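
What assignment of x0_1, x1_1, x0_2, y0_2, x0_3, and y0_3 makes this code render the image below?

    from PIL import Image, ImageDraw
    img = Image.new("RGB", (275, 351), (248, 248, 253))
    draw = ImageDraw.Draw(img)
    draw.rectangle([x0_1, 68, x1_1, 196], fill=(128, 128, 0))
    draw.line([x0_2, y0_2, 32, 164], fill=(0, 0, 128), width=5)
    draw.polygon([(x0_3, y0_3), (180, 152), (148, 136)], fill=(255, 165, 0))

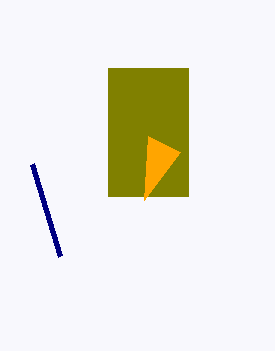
x0_1 = 108; x1_1 = 188; x0_2 = 60; y0_2 = 256; x0_3 = 144; y0_3 = 200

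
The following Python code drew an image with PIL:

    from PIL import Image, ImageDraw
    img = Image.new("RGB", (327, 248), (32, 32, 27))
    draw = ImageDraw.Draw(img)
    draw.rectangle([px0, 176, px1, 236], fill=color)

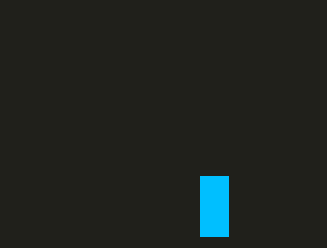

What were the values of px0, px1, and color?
px0 = 200
px1 = 228
color = 'deepskyblue'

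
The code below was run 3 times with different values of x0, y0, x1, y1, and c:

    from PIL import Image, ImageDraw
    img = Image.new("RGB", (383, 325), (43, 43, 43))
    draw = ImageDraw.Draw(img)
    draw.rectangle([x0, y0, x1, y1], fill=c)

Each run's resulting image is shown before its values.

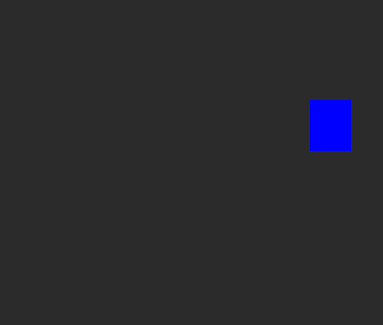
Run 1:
x0 = 310; y0 = 100; x1 = 350; y1 = 150; c = 'blue'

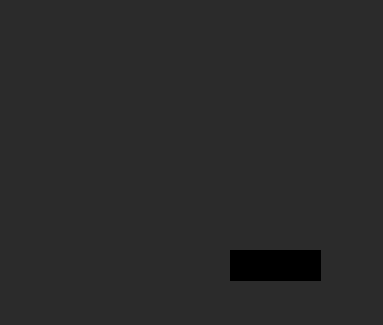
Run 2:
x0 = 230
y0 = 250
x1 = 320
y1 = 280
c = 'black'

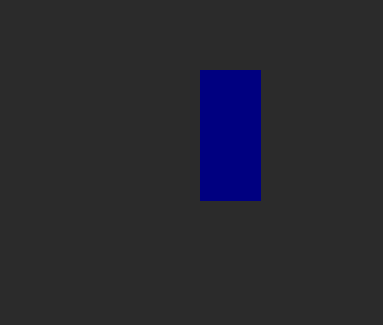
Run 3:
x0 = 200
y0 = 70
x1 = 260
y1 = 200
c = 'navy'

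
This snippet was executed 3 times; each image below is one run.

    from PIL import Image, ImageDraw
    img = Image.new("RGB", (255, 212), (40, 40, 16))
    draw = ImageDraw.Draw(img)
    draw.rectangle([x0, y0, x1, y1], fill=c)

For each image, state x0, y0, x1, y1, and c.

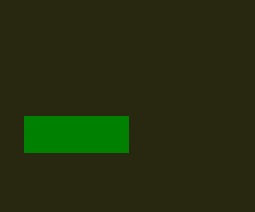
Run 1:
x0 = 24
y0 = 116
x1 = 128
y1 = 152
c = 'green'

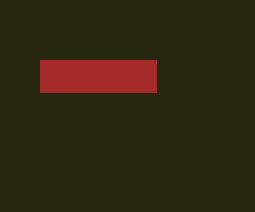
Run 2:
x0 = 40, y0 = 60, x1 = 156, y1 = 92, c = 'brown'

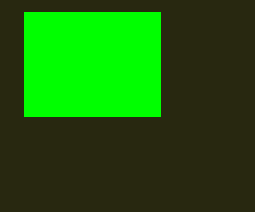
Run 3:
x0 = 24; y0 = 12; x1 = 160; y1 = 116; c = 'lime'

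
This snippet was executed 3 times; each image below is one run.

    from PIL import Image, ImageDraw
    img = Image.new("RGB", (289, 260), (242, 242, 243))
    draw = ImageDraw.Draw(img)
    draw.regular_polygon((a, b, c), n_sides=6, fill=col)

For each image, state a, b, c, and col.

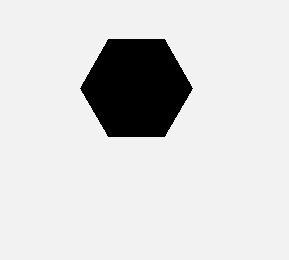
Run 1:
a = 136
b = 88
c = 56
col = 'black'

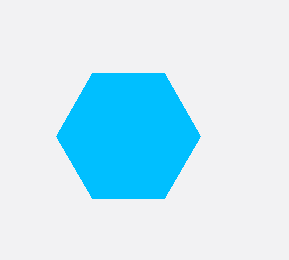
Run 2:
a = 128
b = 136
c = 72
col = 'deepskyblue'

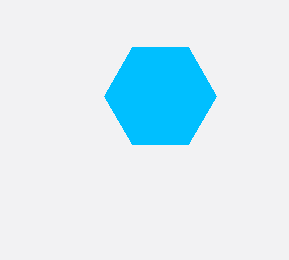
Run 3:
a = 160; b = 96; c = 56; col = 'deepskyblue'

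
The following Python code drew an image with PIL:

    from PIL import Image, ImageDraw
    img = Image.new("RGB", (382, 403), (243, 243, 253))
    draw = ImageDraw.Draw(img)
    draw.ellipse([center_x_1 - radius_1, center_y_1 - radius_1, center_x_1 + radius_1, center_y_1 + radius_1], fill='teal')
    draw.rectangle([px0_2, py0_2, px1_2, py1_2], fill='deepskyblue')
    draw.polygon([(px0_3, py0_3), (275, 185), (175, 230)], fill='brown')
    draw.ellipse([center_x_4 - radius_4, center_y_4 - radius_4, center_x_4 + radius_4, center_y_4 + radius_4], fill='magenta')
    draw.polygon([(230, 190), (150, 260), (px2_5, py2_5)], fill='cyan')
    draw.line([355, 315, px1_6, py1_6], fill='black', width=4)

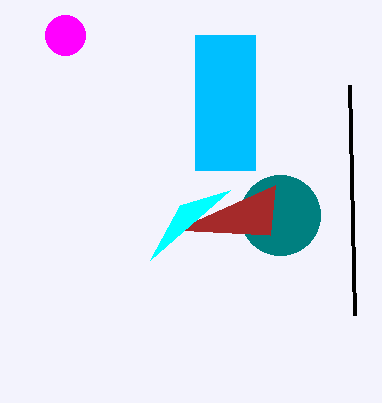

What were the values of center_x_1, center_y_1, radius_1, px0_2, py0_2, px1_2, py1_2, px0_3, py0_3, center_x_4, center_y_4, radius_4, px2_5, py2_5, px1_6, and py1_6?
center_x_1 = 280, center_y_1 = 215, radius_1 = 40, px0_2 = 195, py0_2 = 35, px1_2 = 255, py1_2 = 170, px0_3 = 270, py0_3 = 235, center_x_4 = 65, center_y_4 = 35, radius_4 = 20, px2_5 = 180, py2_5 = 205, px1_6 = 350, py1_6 = 85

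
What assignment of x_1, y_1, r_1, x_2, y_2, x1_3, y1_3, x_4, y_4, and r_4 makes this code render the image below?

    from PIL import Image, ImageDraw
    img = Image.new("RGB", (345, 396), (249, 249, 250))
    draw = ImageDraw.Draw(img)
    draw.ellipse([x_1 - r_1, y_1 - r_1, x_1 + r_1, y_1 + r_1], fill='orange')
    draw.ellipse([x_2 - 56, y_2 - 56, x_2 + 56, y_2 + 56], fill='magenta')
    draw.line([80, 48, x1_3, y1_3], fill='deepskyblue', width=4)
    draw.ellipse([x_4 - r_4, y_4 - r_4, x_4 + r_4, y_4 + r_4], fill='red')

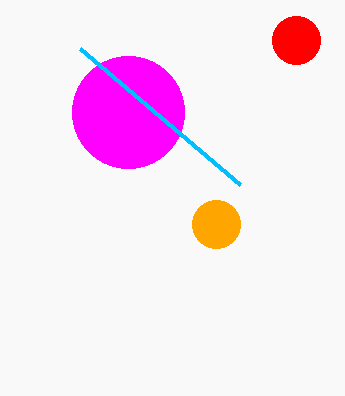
x_1 = 216
y_1 = 224
r_1 = 24
x_2 = 128
y_2 = 112
x1_3 = 240
y1_3 = 184
x_4 = 296
y_4 = 40
r_4 = 24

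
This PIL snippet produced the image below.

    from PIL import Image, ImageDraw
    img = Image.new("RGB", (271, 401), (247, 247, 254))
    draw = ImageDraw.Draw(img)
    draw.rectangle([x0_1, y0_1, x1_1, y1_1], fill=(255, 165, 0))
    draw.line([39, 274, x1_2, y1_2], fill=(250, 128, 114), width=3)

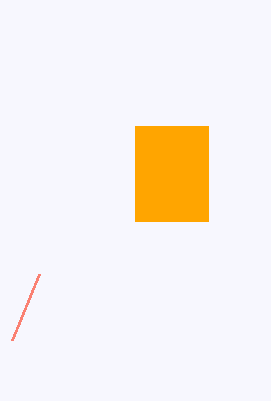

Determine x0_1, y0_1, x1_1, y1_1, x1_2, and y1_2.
x0_1 = 135, y0_1 = 126, x1_1 = 208, y1_1 = 221, x1_2 = 12, y1_2 = 340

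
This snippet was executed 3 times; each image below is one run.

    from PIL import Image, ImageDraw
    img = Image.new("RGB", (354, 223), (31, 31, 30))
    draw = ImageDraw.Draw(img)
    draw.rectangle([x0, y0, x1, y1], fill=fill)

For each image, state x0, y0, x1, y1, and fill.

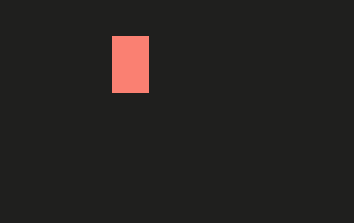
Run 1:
x0 = 112
y0 = 36
x1 = 148
y1 = 92
fill = 'salmon'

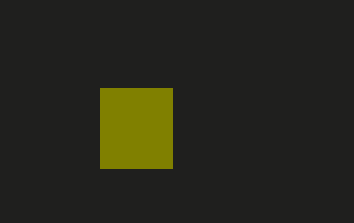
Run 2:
x0 = 100
y0 = 88
x1 = 172
y1 = 168
fill = 'olive'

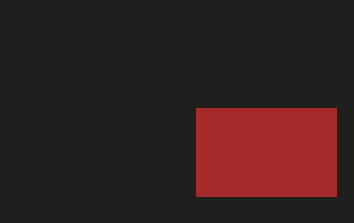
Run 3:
x0 = 196; y0 = 108; x1 = 336; y1 = 196; fill = 'brown'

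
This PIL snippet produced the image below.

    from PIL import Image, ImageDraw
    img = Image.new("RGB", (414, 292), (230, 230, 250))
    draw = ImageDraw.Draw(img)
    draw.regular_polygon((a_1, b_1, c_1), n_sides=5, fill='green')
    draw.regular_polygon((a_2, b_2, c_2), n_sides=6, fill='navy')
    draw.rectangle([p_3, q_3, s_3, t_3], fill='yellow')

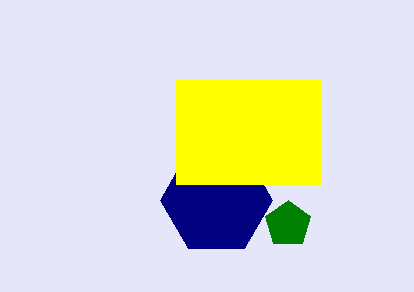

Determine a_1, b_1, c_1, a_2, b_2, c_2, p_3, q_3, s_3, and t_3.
a_1 = 288, b_1 = 224, c_1 = 24, a_2 = 216, b_2 = 200, c_2 = 56, p_3 = 176, q_3 = 80, s_3 = 320, t_3 = 184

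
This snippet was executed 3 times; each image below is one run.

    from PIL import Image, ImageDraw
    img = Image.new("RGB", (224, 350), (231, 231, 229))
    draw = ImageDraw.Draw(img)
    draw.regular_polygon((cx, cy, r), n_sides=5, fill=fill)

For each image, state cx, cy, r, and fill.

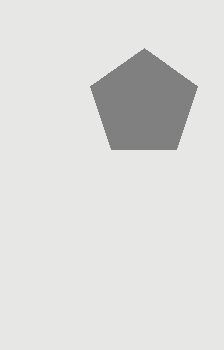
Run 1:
cx = 144, cy = 104, r = 56, fill = 'gray'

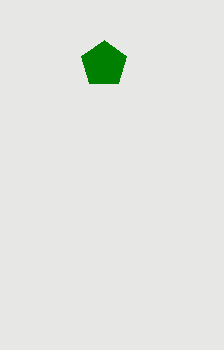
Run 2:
cx = 104; cy = 64; r = 24; fill = 'green'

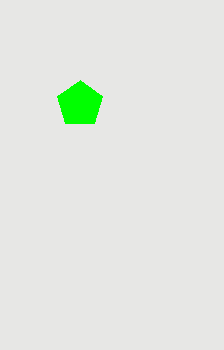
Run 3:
cx = 80, cy = 104, r = 24, fill = 'lime'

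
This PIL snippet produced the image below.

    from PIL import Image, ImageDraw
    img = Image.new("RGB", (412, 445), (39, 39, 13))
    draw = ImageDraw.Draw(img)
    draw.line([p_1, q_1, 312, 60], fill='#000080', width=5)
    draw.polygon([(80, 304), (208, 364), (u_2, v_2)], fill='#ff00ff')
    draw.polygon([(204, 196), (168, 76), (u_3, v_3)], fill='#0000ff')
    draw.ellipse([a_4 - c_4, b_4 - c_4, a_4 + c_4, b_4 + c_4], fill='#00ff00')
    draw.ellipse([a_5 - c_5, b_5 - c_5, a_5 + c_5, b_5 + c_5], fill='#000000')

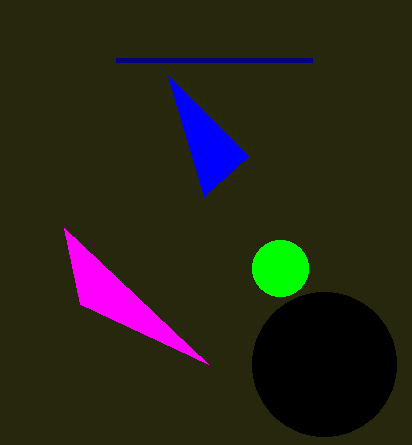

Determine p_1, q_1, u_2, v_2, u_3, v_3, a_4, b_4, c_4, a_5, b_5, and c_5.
p_1 = 116
q_1 = 60
u_2 = 64
v_2 = 228
u_3 = 248
v_3 = 156
a_4 = 280
b_4 = 268
c_4 = 28
a_5 = 324
b_5 = 364
c_5 = 72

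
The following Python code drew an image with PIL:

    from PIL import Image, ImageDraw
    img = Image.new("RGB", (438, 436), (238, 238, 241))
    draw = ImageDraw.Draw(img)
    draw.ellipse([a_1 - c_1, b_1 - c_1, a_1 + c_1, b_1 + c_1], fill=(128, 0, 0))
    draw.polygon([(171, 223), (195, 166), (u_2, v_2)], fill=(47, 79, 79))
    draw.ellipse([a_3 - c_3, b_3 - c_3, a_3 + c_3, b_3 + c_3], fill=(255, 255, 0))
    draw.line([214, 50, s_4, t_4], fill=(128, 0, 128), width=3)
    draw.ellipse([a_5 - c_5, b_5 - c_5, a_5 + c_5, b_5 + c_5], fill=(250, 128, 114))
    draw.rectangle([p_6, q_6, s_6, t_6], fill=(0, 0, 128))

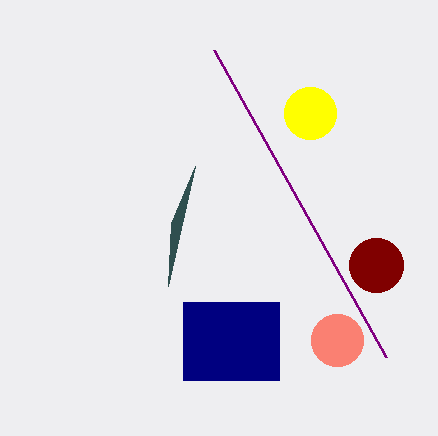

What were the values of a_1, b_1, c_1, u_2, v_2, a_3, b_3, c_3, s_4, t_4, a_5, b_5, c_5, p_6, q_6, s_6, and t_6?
a_1 = 376, b_1 = 265, c_1 = 27, u_2 = 168, v_2 = 286, a_3 = 310, b_3 = 113, c_3 = 26, s_4 = 386, t_4 = 357, a_5 = 337, b_5 = 340, c_5 = 26, p_6 = 183, q_6 = 302, s_6 = 279, t_6 = 380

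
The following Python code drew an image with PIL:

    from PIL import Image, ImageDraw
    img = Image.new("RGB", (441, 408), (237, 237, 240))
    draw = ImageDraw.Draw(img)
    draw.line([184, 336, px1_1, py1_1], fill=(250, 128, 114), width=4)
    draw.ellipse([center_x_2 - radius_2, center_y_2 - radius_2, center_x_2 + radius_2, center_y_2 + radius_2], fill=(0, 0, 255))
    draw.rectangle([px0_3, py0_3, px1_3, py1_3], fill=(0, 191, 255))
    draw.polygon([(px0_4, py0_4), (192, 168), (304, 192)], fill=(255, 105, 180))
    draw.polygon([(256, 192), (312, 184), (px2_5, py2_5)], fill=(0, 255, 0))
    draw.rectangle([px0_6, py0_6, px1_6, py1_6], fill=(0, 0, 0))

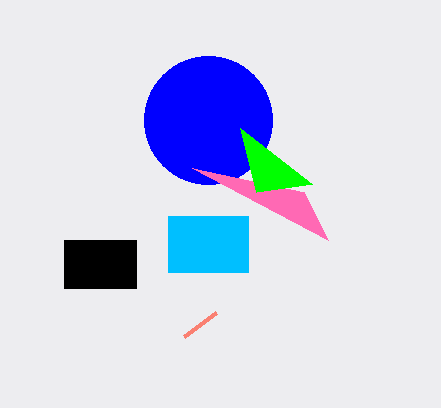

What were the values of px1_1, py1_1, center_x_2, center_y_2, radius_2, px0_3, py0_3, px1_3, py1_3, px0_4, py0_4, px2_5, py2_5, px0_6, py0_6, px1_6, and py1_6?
px1_1 = 216; py1_1 = 312; center_x_2 = 208; center_y_2 = 120; radius_2 = 64; px0_3 = 168; py0_3 = 216; px1_3 = 248; py1_3 = 272; px0_4 = 328; py0_4 = 240; px2_5 = 240; py2_5 = 128; px0_6 = 64; py0_6 = 240; px1_6 = 136; py1_6 = 288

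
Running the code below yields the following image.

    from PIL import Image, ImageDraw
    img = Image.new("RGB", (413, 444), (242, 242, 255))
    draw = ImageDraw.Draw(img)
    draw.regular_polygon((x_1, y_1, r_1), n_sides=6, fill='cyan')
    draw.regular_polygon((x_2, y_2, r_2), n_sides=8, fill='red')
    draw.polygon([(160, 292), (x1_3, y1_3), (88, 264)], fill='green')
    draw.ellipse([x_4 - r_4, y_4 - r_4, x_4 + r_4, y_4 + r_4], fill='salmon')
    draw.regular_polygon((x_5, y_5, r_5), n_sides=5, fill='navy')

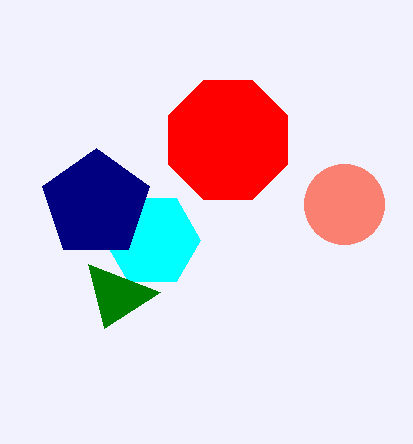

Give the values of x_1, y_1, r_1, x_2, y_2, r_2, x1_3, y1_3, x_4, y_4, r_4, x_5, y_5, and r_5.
x_1 = 152
y_1 = 240
r_1 = 48
x_2 = 228
y_2 = 140
r_2 = 64
x1_3 = 104
y1_3 = 328
x_4 = 344
y_4 = 204
r_4 = 40
x_5 = 96
y_5 = 204
r_5 = 56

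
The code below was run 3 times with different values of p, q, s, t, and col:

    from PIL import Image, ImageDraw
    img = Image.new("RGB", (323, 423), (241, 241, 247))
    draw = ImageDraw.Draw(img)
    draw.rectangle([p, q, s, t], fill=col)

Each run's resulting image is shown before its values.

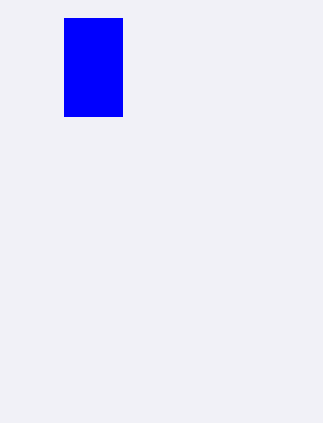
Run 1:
p = 64, q = 18, s = 122, t = 116, col = 'blue'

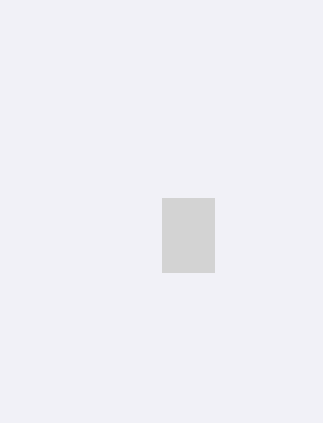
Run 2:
p = 162, q = 198, s = 214, t = 272, col = 'lightgray'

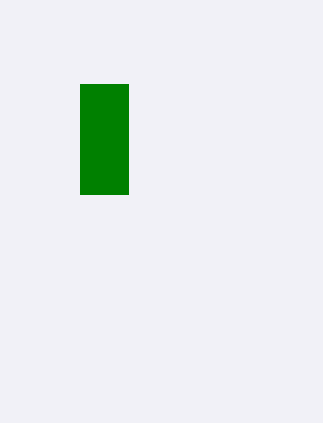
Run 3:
p = 80, q = 84, s = 128, t = 194, col = 'green'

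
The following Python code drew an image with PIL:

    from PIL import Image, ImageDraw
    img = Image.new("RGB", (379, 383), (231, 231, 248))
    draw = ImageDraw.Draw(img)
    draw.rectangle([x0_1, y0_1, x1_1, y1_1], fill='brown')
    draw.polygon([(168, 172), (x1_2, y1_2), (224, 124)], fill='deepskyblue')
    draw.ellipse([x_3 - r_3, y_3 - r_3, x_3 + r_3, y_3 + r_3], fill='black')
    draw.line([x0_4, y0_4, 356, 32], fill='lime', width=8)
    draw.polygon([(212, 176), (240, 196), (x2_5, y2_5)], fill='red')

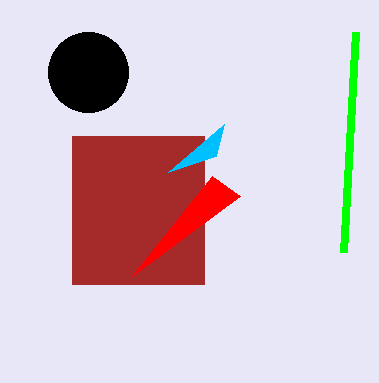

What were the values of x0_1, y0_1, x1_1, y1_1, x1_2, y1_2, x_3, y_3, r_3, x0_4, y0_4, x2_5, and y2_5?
x0_1 = 72; y0_1 = 136; x1_1 = 204; y1_1 = 284; x1_2 = 216; y1_2 = 156; x_3 = 88; y_3 = 72; r_3 = 40; x0_4 = 344; y0_4 = 252; x2_5 = 132; y2_5 = 276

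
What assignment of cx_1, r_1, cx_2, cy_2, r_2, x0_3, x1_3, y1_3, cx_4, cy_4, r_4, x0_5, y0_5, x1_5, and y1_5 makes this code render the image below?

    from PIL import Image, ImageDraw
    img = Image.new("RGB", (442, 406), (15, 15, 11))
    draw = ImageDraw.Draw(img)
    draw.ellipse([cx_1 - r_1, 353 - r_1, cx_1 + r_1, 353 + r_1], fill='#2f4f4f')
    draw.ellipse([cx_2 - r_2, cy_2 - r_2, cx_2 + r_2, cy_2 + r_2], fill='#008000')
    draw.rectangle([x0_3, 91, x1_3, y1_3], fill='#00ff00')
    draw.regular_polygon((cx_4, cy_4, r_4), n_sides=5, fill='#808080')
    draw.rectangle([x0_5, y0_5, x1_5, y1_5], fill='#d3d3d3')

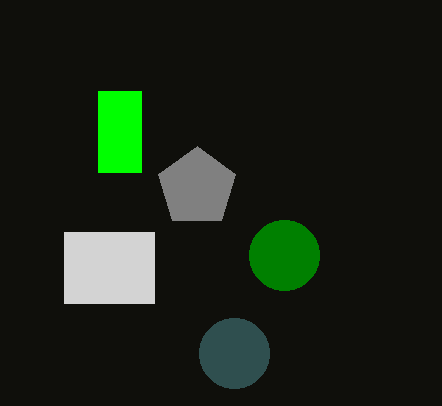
cx_1 = 234, r_1 = 35, cx_2 = 284, cy_2 = 255, r_2 = 35, x0_3 = 98, x1_3 = 141, y1_3 = 172, cx_4 = 197, cy_4 = 187, r_4 = 41, x0_5 = 64, y0_5 = 232, x1_5 = 154, y1_5 = 303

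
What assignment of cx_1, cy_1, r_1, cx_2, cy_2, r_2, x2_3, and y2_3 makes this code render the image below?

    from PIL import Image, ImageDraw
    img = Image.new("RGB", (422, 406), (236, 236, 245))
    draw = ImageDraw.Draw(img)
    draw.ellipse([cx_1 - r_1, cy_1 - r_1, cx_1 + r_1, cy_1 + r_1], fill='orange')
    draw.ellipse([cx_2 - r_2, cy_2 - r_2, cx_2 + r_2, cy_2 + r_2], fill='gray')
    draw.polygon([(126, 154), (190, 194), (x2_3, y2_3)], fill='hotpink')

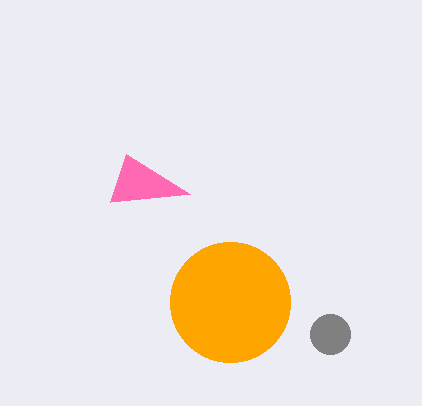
cx_1 = 230; cy_1 = 302; r_1 = 60; cx_2 = 330; cy_2 = 334; r_2 = 20; x2_3 = 110; y2_3 = 202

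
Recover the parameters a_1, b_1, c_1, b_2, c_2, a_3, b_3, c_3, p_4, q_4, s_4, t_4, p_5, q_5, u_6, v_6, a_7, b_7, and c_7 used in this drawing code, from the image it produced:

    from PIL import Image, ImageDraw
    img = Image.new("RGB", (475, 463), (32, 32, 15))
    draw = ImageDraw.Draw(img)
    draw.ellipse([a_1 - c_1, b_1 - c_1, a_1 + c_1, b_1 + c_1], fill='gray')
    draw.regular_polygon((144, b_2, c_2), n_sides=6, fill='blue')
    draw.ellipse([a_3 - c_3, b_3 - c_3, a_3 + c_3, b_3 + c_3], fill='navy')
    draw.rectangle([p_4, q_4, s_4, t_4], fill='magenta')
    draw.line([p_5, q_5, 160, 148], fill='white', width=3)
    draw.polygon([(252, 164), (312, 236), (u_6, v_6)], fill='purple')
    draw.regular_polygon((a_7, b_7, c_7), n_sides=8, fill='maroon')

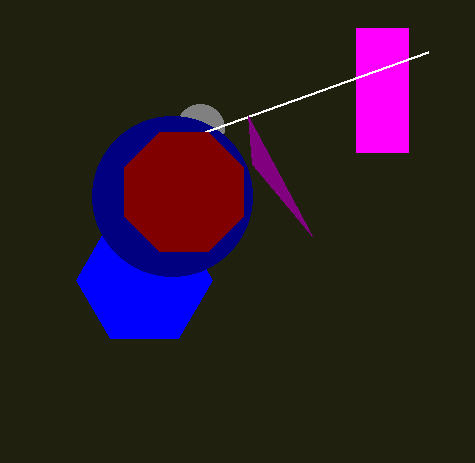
a_1 = 200
b_1 = 128
c_1 = 24
b_2 = 280
c_2 = 68
a_3 = 172
b_3 = 196
c_3 = 80
p_4 = 356
q_4 = 28
s_4 = 408
t_4 = 152
p_5 = 428
q_5 = 52
u_6 = 248
v_6 = 116
a_7 = 184
b_7 = 192
c_7 = 64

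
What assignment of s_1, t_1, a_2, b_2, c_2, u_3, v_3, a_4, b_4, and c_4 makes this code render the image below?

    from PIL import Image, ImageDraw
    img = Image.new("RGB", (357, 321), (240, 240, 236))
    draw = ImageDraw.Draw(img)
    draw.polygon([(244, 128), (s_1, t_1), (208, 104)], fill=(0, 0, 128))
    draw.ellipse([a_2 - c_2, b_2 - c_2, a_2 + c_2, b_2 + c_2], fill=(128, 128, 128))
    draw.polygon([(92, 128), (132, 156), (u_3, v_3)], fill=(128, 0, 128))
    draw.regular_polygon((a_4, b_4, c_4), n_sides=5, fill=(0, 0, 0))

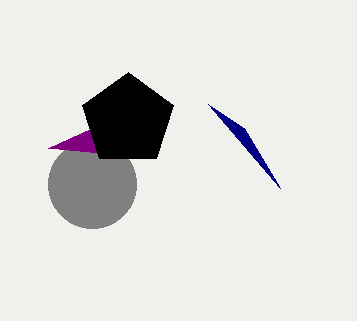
s_1 = 280, t_1 = 188, a_2 = 92, b_2 = 184, c_2 = 44, u_3 = 48, v_3 = 148, a_4 = 128, b_4 = 120, c_4 = 48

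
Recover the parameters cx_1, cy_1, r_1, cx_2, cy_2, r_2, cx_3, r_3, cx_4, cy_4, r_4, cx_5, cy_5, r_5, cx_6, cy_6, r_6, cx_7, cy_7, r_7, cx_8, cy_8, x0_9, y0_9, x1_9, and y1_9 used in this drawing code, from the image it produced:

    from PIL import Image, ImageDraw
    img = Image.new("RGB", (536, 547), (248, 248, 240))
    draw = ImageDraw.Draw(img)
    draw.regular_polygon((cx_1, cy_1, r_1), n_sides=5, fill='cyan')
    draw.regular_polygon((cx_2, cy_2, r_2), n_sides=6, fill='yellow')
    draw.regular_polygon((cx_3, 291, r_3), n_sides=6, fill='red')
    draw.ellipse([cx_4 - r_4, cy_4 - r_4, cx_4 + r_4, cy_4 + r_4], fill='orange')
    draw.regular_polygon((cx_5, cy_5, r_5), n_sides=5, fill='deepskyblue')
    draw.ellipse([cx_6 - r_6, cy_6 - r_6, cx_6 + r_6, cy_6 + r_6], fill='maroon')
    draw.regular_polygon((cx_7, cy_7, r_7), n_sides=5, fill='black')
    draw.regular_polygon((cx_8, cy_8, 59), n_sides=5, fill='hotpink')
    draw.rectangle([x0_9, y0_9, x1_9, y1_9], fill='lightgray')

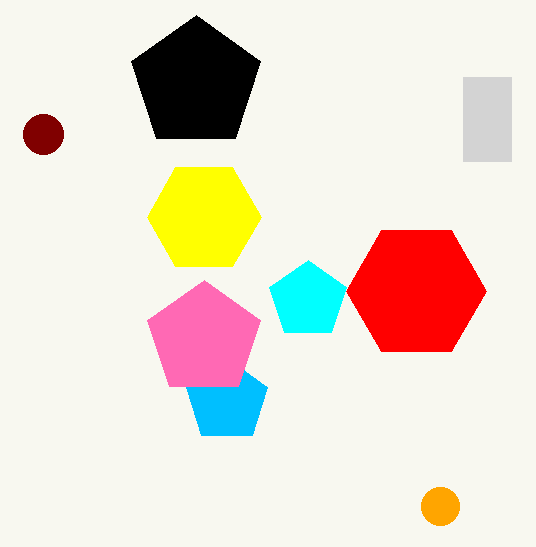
cx_1 = 308; cy_1 = 300; r_1 = 40; cx_2 = 204; cy_2 = 217; r_2 = 57; cx_3 = 416; r_3 = 70; cx_4 = 440; cy_4 = 506; r_4 = 19; cx_5 = 227; cy_5 = 401; r_5 = 43; cx_6 = 43; cy_6 = 134; r_6 = 20; cx_7 = 196; cy_7 = 83; r_7 = 68; cx_8 = 204; cy_8 = 339; x0_9 = 463; y0_9 = 77; x1_9 = 511; y1_9 = 161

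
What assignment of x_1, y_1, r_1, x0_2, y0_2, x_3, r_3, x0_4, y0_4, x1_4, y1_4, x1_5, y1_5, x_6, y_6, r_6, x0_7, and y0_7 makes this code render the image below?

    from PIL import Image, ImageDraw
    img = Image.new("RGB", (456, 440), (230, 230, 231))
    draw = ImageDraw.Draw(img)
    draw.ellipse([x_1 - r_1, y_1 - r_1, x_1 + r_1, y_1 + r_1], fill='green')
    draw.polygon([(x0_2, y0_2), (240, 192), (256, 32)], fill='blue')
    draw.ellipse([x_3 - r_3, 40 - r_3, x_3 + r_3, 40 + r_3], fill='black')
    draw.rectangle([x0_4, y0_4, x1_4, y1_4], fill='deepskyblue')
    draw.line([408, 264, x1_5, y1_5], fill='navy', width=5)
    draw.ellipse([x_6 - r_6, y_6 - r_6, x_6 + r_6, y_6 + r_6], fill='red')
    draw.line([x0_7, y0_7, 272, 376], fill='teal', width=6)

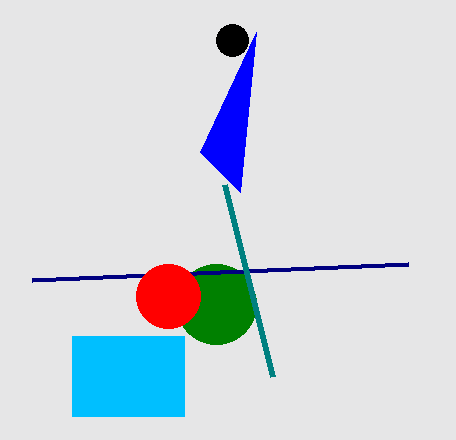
x_1 = 216, y_1 = 304, r_1 = 40, x0_2 = 200, y0_2 = 152, x_3 = 232, r_3 = 16, x0_4 = 72, y0_4 = 336, x1_4 = 184, y1_4 = 416, x1_5 = 32, y1_5 = 280, x_6 = 168, y_6 = 296, r_6 = 32, x0_7 = 224, y0_7 = 184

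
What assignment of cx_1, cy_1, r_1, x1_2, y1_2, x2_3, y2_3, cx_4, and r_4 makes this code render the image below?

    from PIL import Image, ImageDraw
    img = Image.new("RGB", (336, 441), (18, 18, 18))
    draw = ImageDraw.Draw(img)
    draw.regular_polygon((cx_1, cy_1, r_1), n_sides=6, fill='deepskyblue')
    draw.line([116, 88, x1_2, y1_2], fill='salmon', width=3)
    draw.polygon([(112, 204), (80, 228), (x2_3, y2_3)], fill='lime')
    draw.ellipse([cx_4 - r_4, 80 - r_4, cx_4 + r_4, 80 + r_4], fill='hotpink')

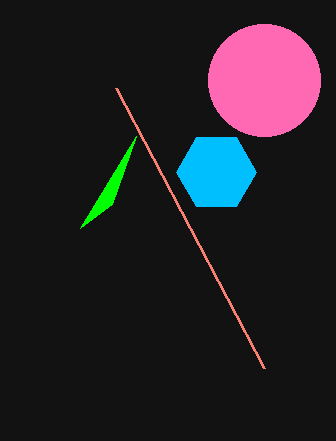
cx_1 = 216, cy_1 = 172, r_1 = 40, x1_2 = 264, y1_2 = 368, x2_3 = 136, y2_3 = 136, cx_4 = 264, r_4 = 56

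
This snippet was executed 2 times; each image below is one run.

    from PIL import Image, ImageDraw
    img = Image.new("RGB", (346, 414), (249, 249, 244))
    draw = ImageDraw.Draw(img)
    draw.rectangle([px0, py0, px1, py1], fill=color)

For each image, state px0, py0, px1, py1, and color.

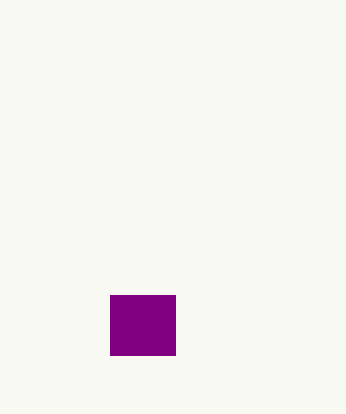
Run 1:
px0 = 110, py0 = 295, px1 = 175, py1 = 355, color = 'purple'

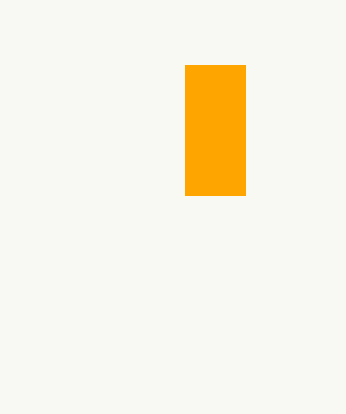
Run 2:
px0 = 185
py0 = 65
px1 = 245
py1 = 195
color = 'orange'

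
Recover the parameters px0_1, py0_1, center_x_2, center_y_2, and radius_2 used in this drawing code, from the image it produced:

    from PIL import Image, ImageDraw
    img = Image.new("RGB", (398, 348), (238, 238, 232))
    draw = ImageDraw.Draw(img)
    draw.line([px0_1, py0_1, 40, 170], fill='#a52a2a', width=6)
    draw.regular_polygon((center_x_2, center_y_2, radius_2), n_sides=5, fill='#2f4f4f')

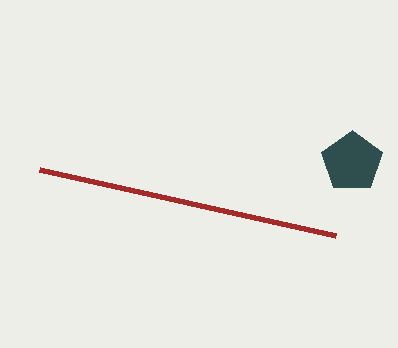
px0_1 = 336; py0_1 = 236; center_x_2 = 352; center_y_2 = 162; radius_2 = 32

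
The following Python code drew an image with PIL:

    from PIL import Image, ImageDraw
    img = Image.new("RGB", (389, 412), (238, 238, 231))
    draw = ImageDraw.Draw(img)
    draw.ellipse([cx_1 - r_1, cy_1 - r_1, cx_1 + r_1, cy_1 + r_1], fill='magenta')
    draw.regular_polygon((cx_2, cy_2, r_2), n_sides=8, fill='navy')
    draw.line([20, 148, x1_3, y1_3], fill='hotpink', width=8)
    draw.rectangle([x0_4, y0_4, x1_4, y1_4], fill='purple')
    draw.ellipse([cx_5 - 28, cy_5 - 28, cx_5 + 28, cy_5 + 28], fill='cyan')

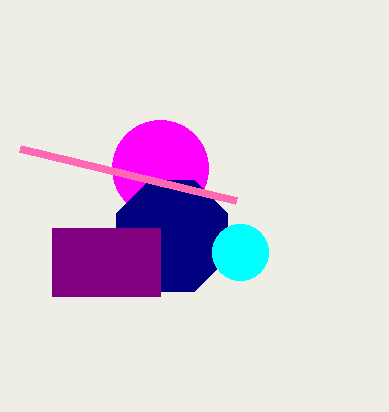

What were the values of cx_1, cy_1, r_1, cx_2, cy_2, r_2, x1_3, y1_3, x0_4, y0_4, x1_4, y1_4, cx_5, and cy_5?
cx_1 = 160; cy_1 = 168; r_1 = 48; cx_2 = 172; cy_2 = 236; r_2 = 60; x1_3 = 236; y1_3 = 200; x0_4 = 52; y0_4 = 228; x1_4 = 160; y1_4 = 296; cx_5 = 240; cy_5 = 252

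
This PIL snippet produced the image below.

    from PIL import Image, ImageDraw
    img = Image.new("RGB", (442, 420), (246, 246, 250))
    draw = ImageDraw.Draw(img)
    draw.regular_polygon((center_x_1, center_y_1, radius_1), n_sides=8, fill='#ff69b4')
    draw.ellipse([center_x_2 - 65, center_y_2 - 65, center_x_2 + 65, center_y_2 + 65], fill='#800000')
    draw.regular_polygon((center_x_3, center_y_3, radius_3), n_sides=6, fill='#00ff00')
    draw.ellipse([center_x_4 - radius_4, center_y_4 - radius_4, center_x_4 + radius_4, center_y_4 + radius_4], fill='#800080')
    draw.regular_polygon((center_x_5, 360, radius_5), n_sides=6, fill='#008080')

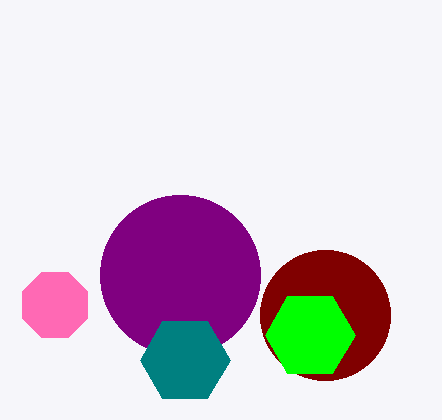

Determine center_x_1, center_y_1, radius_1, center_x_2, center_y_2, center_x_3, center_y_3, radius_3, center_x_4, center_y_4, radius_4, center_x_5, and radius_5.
center_x_1 = 55
center_y_1 = 305
radius_1 = 35
center_x_2 = 325
center_y_2 = 315
center_x_3 = 310
center_y_3 = 335
radius_3 = 45
center_x_4 = 180
center_y_4 = 275
radius_4 = 80
center_x_5 = 185
radius_5 = 45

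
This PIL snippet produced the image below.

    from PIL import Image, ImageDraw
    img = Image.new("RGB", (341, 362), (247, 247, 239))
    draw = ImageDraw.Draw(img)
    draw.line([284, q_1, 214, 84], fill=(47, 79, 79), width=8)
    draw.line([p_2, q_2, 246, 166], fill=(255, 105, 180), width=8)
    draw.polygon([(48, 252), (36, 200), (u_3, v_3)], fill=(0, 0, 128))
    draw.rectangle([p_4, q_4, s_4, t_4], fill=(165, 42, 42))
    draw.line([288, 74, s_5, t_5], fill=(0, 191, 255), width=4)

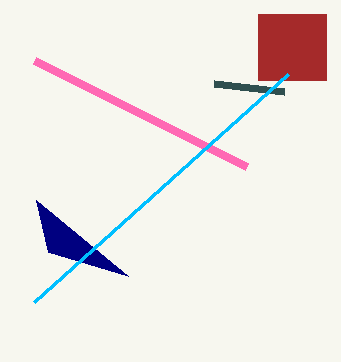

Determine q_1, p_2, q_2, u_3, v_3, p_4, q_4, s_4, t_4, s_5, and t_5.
q_1 = 92
p_2 = 34
q_2 = 60
u_3 = 128
v_3 = 276
p_4 = 258
q_4 = 14
s_4 = 326
t_4 = 80
s_5 = 34
t_5 = 302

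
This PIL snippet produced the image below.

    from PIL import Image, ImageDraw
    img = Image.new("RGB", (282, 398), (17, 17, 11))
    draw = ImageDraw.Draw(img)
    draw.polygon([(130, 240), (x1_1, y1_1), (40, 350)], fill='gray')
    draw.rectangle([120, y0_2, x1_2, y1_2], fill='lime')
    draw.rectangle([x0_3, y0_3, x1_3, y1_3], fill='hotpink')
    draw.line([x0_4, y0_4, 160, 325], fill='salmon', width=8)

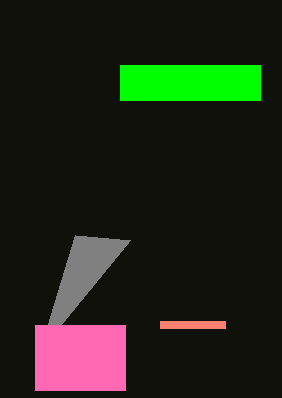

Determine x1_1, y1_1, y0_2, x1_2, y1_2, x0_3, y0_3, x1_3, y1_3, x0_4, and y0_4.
x1_1 = 75
y1_1 = 235
y0_2 = 65
x1_2 = 260
y1_2 = 100
x0_3 = 35
y0_3 = 325
x1_3 = 125
y1_3 = 390
x0_4 = 225
y0_4 = 325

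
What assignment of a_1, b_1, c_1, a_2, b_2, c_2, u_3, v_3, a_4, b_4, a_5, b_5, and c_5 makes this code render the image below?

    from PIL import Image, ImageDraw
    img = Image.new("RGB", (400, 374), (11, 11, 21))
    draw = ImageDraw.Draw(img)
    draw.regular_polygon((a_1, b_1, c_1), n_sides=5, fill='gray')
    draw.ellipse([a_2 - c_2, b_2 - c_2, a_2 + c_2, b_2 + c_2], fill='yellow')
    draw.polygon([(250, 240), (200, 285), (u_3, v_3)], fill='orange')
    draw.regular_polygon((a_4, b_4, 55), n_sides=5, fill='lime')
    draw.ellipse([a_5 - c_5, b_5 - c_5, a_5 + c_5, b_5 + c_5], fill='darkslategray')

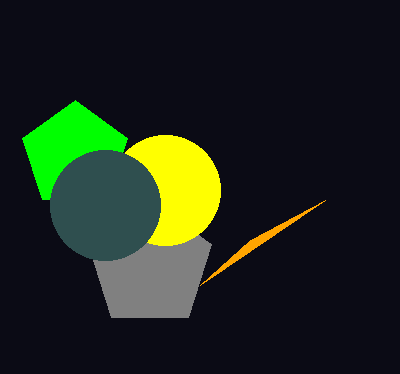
a_1 = 150, b_1 = 265, c_1 = 65, a_2 = 165, b_2 = 190, c_2 = 55, u_3 = 325, v_3 = 200, a_4 = 75, b_4 = 155, a_5 = 105, b_5 = 205, c_5 = 55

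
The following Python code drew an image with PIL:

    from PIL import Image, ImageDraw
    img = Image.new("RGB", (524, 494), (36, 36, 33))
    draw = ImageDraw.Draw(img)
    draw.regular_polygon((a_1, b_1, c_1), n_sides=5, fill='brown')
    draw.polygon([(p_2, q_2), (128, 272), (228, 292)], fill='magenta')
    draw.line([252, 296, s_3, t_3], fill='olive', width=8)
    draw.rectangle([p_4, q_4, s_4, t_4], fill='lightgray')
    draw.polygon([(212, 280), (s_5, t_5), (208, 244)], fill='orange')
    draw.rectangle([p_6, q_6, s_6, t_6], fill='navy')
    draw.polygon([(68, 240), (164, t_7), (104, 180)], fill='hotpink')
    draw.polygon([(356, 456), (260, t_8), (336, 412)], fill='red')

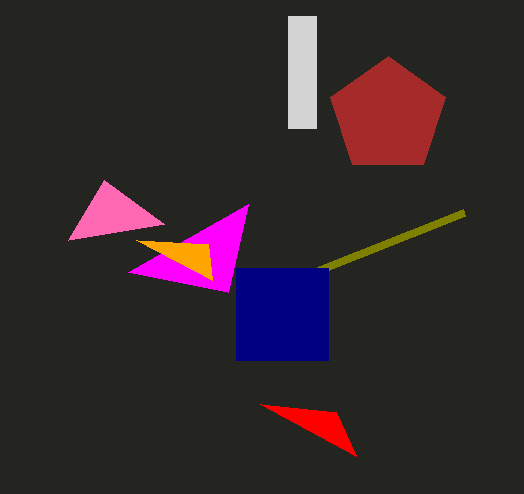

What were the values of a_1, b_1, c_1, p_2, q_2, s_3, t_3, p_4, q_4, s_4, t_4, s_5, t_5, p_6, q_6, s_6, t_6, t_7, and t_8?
a_1 = 388, b_1 = 116, c_1 = 60, p_2 = 248, q_2 = 204, s_3 = 464, t_3 = 212, p_4 = 288, q_4 = 16, s_4 = 316, t_4 = 128, s_5 = 136, t_5 = 240, p_6 = 236, q_6 = 268, s_6 = 328, t_6 = 360, t_7 = 224, t_8 = 404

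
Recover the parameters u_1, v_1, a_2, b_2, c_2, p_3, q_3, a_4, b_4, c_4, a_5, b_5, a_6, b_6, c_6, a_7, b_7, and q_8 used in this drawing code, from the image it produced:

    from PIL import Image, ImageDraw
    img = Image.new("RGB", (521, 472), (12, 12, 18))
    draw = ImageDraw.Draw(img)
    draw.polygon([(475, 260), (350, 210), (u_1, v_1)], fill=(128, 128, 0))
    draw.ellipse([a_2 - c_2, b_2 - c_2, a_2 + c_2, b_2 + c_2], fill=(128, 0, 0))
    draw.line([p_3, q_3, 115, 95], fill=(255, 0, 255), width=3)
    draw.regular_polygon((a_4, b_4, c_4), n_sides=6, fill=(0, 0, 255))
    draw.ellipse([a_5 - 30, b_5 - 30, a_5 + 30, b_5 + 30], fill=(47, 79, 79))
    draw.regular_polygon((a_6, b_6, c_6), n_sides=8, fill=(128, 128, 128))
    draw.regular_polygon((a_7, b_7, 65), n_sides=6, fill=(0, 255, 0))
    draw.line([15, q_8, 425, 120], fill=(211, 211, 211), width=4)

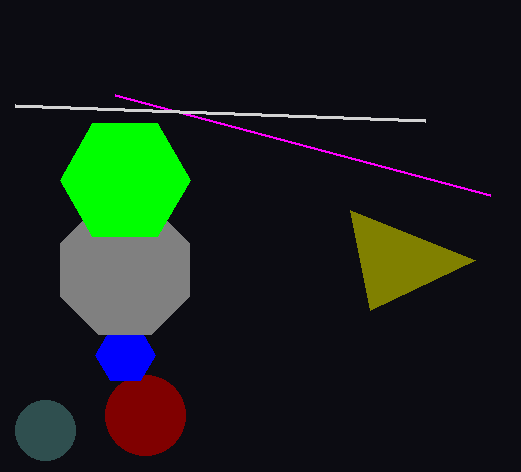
u_1 = 370, v_1 = 310, a_2 = 145, b_2 = 415, c_2 = 40, p_3 = 490, q_3 = 195, a_4 = 125, b_4 = 355, c_4 = 30, a_5 = 45, b_5 = 430, a_6 = 125, b_6 = 270, c_6 = 70, a_7 = 125, b_7 = 180, q_8 = 105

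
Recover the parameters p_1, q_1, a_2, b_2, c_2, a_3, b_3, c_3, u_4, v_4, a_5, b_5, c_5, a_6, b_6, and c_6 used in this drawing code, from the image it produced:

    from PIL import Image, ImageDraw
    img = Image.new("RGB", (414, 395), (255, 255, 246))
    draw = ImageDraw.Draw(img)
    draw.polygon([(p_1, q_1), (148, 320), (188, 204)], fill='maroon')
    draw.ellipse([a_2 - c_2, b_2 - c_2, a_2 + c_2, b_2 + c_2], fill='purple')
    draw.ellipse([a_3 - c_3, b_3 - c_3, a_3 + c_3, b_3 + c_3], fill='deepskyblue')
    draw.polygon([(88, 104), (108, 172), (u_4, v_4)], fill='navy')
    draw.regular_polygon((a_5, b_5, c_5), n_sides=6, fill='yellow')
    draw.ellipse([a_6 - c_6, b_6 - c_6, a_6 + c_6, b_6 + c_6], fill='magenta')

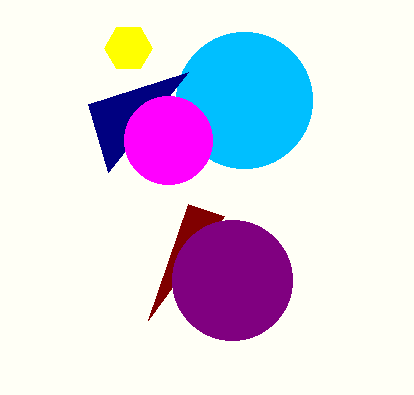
p_1 = 224
q_1 = 216
a_2 = 232
b_2 = 280
c_2 = 60
a_3 = 244
b_3 = 100
c_3 = 68
u_4 = 188
v_4 = 72
a_5 = 128
b_5 = 48
c_5 = 24
a_6 = 168
b_6 = 140
c_6 = 44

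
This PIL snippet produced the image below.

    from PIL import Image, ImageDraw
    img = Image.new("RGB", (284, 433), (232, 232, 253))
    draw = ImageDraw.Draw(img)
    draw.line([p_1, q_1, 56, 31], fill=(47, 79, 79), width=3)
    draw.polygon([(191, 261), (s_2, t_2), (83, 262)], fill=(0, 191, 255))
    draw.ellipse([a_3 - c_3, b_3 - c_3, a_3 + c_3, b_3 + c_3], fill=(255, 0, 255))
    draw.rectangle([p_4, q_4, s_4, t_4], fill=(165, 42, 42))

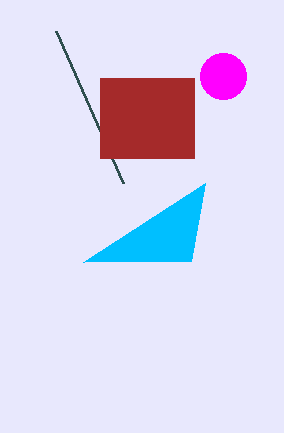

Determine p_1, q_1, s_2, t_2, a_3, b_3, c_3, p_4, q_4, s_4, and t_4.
p_1 = 123, q_1 = 183, s_2 = 205, t_2 = 183, a_3 = 223, b_3 = 76, c_3 = 23, p_4 = 100, q_4 = 78, s_4 = 194, t_4 = 158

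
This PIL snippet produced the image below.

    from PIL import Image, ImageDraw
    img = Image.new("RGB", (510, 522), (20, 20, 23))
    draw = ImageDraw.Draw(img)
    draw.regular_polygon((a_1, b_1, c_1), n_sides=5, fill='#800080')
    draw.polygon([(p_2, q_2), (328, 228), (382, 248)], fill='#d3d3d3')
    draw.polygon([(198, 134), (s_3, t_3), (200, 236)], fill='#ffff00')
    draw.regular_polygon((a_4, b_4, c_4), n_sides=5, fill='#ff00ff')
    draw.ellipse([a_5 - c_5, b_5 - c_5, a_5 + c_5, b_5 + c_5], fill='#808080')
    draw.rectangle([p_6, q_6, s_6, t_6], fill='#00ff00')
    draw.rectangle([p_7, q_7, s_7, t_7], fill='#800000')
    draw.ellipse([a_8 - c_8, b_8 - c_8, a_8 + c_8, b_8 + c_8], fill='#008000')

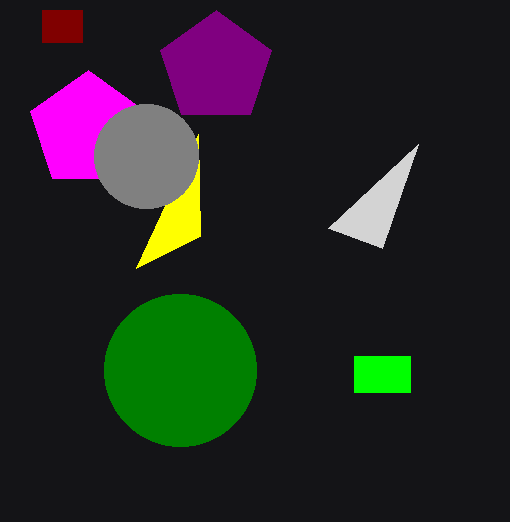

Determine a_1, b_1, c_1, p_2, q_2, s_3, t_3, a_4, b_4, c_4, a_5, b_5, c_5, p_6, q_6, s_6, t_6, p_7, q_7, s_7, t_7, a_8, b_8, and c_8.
a_1 = 216; b_1 = 68; c_1 = 58; p_2 = 418; q_2 = 144; s_3 = 136; t_3 = 268; a_4 = 88; b_4 = 130; c_4 = 60; a_5 = 146; b_5 = 156; c_5 = 52; p_6 = 354; q_6 = 356; s_6 = 410; t_6 = 392; p_7 = 42; q_7 = 10; s_7 = 82; t_7 = 42; a_8 = 180; b_8 = 370; c_8 = 76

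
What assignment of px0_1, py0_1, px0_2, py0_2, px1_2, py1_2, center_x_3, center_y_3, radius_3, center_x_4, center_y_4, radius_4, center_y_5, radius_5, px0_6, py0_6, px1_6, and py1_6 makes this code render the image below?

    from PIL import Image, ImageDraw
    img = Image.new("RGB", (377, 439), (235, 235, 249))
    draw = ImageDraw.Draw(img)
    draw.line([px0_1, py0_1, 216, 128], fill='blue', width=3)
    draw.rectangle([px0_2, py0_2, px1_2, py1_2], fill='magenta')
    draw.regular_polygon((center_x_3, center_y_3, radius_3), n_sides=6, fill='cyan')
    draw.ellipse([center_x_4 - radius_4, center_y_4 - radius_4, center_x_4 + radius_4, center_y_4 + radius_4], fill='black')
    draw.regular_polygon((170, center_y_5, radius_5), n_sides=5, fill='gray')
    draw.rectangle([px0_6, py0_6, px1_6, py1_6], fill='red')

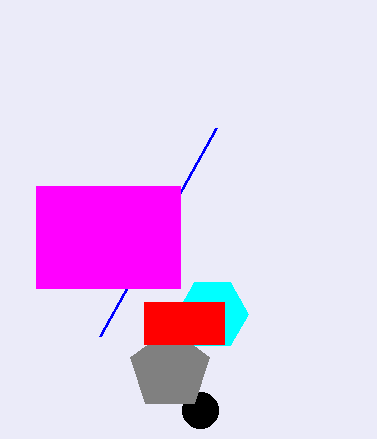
px0_1 = 100
py0_1 = 336
px0_2 = 36
py0_2 = 186
px1_2 = 180
py1_2 = 288
center_x_3 = 212
center_y_3 = 314
radius_3 = 36
center_x_4 = 200
center_y_4 = 410
radius_4 = 18
center_y_5 = 370
radius_5 = 42
px0_6 = 144
py0_6 = 302
px1_6 = 224
py1_6 = 344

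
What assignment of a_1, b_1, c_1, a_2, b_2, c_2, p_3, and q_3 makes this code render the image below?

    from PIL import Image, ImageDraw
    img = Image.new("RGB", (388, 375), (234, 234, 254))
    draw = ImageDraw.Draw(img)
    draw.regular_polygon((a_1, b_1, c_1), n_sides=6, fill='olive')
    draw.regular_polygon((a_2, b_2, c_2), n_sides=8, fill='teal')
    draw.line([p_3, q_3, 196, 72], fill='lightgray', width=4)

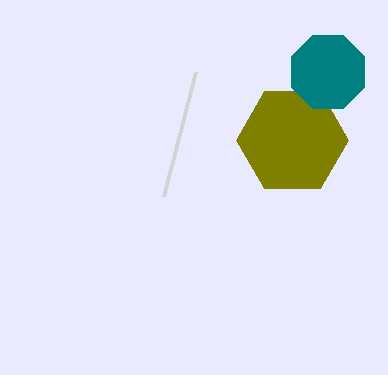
a_1 = 292, b_1 = 140, c_1 = 56, a_2 = 328, b_2 = 72, c_2 = 40, p_3 = 164, q_3 = 196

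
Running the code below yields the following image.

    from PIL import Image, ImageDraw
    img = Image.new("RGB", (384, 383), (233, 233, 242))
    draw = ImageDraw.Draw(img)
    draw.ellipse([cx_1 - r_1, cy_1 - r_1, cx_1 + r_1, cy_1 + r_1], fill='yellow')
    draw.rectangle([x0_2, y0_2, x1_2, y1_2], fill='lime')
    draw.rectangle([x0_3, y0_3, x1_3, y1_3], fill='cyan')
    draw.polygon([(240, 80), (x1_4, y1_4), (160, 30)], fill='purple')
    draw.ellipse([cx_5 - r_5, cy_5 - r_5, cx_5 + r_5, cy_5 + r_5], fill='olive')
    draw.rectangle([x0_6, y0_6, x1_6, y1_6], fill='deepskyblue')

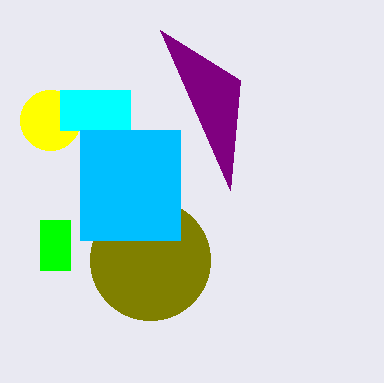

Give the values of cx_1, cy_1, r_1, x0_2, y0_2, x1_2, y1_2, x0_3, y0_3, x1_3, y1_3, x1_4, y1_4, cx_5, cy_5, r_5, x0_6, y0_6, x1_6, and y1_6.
cx_1 = 50
cy_1 = 120
r_1 = 30
x0_2 = 40
y0_2 = 220
x1_2 = 70
y1_2 = 270
x0_3 = 60
y0_3 = 90
x1_3 = 130
y1_3 = 130
x1_4 = 230
y1_4 = 190
cx_5 = 150
cy_5 = 260
r_5 = 60
x0_6 = 80
y0_6 = 130
x1_6 = 180
y1_6 = 240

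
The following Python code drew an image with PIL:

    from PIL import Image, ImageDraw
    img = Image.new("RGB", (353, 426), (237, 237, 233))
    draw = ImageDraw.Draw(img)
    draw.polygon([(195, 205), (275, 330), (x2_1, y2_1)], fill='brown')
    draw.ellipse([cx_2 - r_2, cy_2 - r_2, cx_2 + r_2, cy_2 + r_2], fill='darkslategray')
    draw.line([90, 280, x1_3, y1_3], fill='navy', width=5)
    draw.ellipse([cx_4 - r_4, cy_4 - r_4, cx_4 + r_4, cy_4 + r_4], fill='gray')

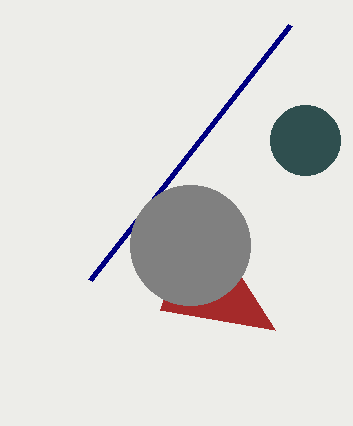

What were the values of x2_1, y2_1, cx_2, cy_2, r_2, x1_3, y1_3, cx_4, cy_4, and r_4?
x2_1 = 160, y2_1 = 310, cx_2 = 305, cy_2 = 140, r_2 = 35, x1_3 = 290, y1_3 = 25, cx_4 = 190, cy_4 = 245, r_4 = 60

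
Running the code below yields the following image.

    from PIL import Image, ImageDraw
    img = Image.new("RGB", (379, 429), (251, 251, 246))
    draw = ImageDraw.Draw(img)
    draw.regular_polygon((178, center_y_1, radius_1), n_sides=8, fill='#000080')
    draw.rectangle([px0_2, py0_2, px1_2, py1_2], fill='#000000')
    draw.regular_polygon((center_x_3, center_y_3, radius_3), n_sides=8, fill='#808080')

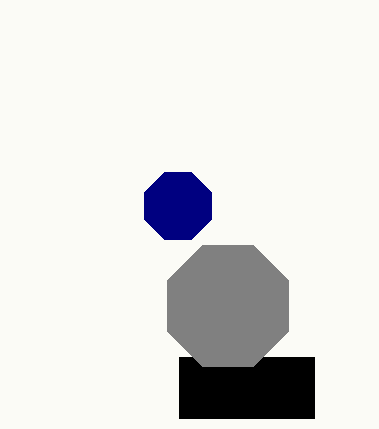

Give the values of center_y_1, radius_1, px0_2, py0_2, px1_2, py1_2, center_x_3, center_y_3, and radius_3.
center_y_1 = 206, radius_1 = 36, px0_2 = 179, py0_2 = 357, px1_2 = 314, py1_2 = 418, center_x_3 = 228, center_y_3 = 306, radius_3 = 66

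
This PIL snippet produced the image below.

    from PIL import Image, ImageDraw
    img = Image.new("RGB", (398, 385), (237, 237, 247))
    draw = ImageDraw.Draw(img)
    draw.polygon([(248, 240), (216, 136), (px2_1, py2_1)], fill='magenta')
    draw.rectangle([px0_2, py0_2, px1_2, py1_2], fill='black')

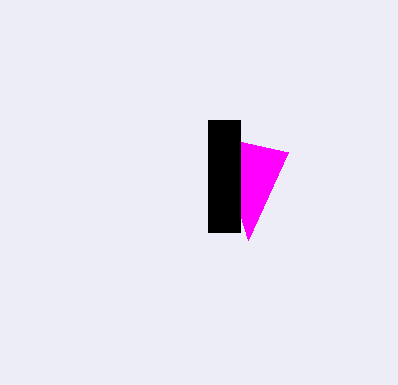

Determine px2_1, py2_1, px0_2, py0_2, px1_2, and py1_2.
px2_1 = 288; py2_1 = 152; px0_2 = 208; py0_2 = 120; px1_2 = 240; py1_2 = 232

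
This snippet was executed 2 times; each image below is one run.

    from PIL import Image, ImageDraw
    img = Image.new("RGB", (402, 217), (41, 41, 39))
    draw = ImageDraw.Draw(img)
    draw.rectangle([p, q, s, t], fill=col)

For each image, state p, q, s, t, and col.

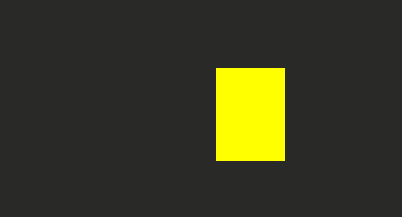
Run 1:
p = 216, q = 68, s = 284, t = 160, col = 'yellow'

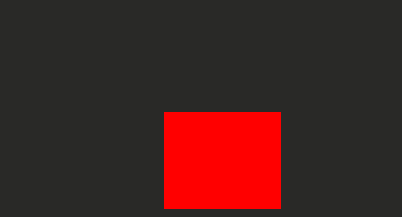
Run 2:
p = 164; q = 112; s = 280; t = 208; col = 'red'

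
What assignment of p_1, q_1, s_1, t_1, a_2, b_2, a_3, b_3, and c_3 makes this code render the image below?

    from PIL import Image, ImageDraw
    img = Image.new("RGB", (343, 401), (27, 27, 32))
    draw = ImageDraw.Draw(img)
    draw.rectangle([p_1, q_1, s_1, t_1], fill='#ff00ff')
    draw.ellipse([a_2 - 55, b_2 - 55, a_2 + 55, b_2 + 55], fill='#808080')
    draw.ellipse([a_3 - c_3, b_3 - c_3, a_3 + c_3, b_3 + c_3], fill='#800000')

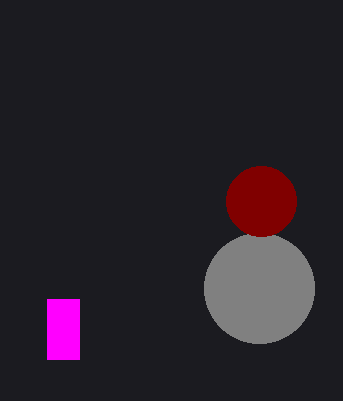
p_1 = 47; q_1 = 299; s_1 = 79; t_1 = 359; a_2 = 259; b_2 = 288; a_3 = 261; b_3 = 201; c_3 = 35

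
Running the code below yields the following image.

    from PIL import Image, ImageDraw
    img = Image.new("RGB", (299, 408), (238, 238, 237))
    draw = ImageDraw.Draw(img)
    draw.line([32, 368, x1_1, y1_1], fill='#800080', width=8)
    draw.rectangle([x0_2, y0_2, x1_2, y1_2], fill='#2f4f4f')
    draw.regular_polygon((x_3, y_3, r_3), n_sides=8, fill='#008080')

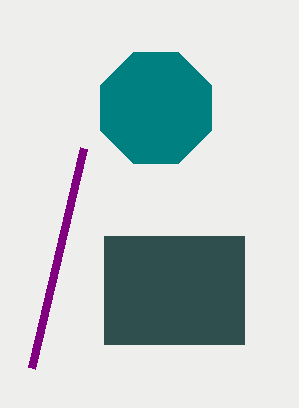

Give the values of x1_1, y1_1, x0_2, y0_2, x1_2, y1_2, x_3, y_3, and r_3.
x1_1 = 84, y1_1 = 148, x0_2 = 104, y0_2 = 236, x1_2 = 244, y1_2 = 344, x_3 = 156, y_3 = 108, r_3 = 60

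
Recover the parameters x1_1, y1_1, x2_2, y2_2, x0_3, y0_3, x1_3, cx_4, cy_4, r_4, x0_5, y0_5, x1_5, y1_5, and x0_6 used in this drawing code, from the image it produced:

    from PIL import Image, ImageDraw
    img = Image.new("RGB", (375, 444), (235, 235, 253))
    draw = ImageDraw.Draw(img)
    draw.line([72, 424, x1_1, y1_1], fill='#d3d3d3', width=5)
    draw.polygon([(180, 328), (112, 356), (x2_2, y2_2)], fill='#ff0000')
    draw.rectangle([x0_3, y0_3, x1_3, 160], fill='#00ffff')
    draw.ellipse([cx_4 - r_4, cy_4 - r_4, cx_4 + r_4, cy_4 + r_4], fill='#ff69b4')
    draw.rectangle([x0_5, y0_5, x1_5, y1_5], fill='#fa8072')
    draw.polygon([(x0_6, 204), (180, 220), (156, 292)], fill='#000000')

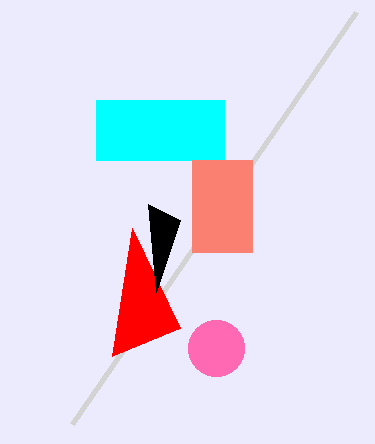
x1_1 = 356
y1_1 = 12
x2_2 = 132
y2_2 = 228
x0_3 = 96
y0_3 = 100
x1_3 = 224
cx_4 = 216
cy_4 = 348
r_4 = 28
x0_5 = 192
y0_5 = 160
x1_5 = 252
y1_5 = 252
x0_6 = 148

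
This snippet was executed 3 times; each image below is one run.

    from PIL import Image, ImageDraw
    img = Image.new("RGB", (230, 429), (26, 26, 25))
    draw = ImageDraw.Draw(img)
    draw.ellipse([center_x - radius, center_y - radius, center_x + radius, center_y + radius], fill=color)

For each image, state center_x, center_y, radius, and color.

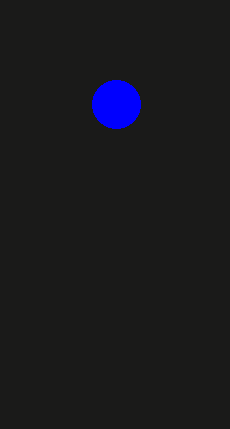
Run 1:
center_x = 116
center_y = 104
radius = 24
color = 'blue'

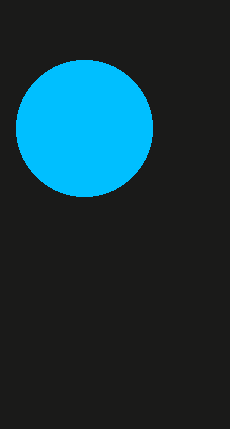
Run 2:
center_x = 84, center_y = 128, radius = 68, color = 'deepskyblue'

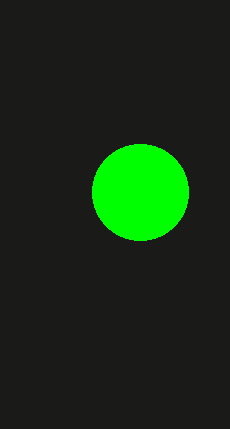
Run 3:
center_x = 140
center_y = 192
radius = 48
color = 'lime'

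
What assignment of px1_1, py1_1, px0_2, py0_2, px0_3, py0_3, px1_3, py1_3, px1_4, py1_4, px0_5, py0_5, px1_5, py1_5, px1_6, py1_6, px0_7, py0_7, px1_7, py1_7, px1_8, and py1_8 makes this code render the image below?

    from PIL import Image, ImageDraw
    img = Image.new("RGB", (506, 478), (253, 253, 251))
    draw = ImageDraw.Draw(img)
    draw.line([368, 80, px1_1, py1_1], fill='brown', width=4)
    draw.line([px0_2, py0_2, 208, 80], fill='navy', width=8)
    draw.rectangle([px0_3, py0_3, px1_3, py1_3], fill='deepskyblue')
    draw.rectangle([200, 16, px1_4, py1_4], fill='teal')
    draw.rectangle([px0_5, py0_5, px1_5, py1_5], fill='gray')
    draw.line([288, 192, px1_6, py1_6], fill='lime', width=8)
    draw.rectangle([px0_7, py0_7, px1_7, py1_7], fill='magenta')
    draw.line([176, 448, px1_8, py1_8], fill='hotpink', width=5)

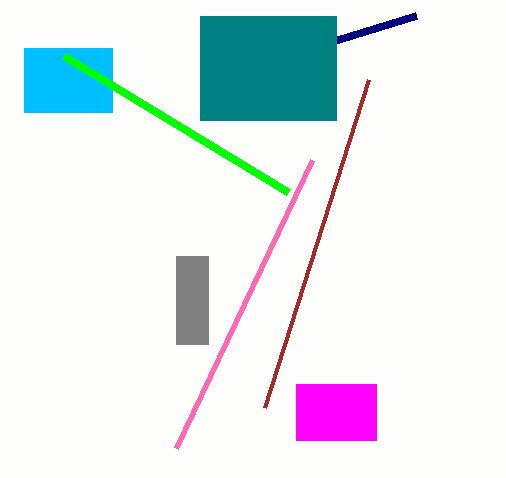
px1_1 = 264; py1_1 = 408; px0_2 = 416; py0_2 = 16; px0_3 = 24; py0_3 = 48; px1_3 = 112; py1_3 = 112; px1_4 = 336; py1_4 = 120; px0_5 = 176; py0_5 = 256; px1_5 = 208; py1_5 = 344; px1_6 = 64; py1_6 = 56; px0_7 = 296; py0_7 = 384; px1_7 = 376; py1_7 = 440; px1_8 = 312; py1_8 = 160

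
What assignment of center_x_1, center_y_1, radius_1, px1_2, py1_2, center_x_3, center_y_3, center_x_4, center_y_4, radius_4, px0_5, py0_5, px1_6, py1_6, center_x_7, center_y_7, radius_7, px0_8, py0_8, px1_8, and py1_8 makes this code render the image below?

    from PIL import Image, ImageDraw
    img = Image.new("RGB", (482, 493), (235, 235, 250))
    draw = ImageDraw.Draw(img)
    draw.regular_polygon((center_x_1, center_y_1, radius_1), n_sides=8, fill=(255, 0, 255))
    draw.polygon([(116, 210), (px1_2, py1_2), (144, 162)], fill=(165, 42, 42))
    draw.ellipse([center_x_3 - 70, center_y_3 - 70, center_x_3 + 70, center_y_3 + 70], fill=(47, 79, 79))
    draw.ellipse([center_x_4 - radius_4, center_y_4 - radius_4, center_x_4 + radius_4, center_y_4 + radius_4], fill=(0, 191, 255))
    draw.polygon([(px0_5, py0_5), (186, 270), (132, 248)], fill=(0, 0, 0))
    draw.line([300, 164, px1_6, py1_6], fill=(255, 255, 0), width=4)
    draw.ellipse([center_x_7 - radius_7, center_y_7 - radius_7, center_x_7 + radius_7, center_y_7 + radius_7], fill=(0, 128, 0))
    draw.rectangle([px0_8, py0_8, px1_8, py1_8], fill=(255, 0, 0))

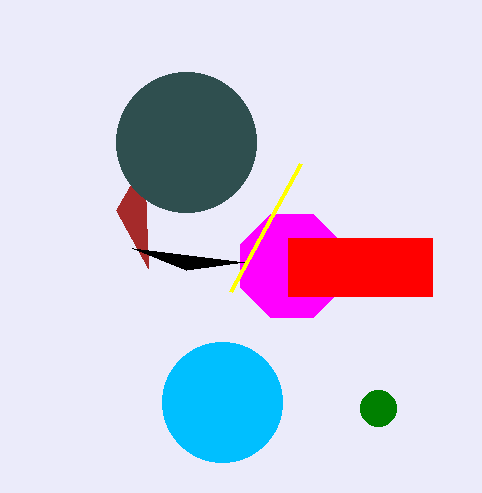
center_x_1 = 292
center_y_1 = 266
radius_1 = 56
px1_2 = 148
py1_2 = 268
center_x_3 = 186
center_y_3 = 142
center_x_4 = 222
center_y_4 = 402
radius_4 = 60
px0_5 = 244
py0_5 = 262
px1_6 = 230
py1_6 = 292
center_x_7 = 378
center_y_7 = 408
radius_7 = 18
px0_8 = 288
py0_8 = 238
px1_8 = 432
py1_8 = 296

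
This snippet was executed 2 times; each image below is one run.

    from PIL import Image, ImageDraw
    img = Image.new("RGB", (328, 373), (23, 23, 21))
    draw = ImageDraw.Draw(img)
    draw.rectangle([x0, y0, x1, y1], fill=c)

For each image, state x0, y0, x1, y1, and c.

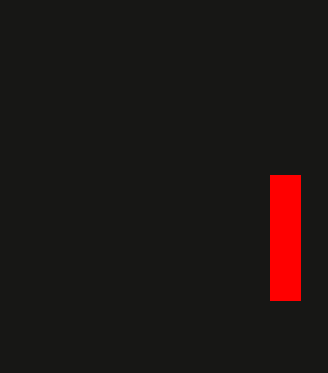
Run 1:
x0 = 270; y0 = 175; x1 = 300; y1 = 300; c = 'red'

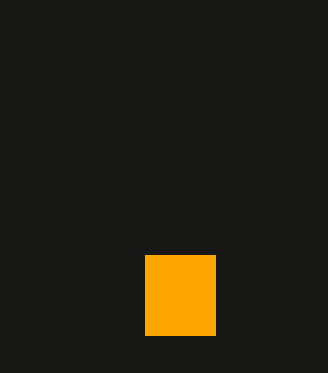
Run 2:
x0 = 145; y0 = 255; x1 = 215; y1 = 335; c = 'orange'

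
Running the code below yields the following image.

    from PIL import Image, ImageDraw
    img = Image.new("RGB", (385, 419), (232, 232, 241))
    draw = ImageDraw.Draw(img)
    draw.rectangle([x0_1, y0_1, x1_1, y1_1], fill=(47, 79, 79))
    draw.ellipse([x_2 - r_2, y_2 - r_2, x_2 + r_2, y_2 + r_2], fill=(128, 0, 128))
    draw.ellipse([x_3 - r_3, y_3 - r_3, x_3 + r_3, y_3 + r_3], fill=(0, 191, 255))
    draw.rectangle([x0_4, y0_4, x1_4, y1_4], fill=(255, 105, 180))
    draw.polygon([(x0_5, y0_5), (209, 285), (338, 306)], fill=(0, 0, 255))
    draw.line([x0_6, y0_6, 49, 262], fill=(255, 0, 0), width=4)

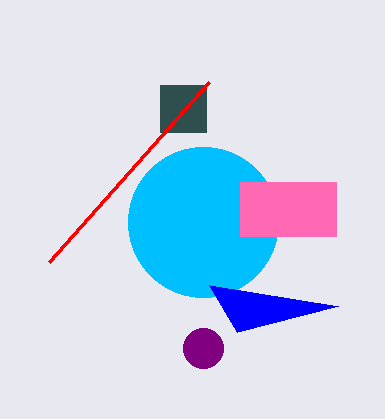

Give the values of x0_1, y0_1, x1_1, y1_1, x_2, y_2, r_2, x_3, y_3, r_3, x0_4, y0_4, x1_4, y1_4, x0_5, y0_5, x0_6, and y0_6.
x0_1 = 160
y0_1 = 85
x1_1 = 206
y1_1 = 132
x_2 = 203
y_2 = 348
r_2 = 20
x_3 = 203
y_3 = 222
r_3 = 75
x0_4 = 240
y0_4 = 182
x1_4 = 336
y1_4 = 236
x0_5 = 237
y0_5 = 332
x0_6 = 209
y0_6 = 82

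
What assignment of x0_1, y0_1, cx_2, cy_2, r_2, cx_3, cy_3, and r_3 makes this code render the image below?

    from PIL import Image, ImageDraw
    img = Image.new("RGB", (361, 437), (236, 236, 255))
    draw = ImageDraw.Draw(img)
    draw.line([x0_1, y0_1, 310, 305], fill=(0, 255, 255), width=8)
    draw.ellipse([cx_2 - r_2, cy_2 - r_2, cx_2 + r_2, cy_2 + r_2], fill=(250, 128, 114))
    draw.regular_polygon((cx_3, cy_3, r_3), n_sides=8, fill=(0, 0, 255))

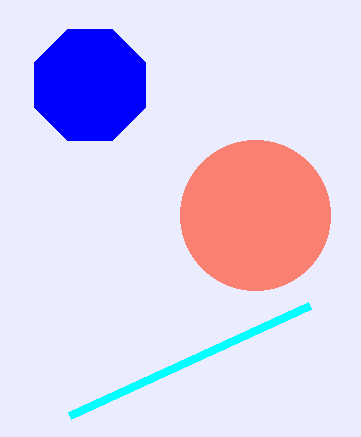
x0_1 = 70
y0_1 = 415
cx_2 = 255
cy_2 = 215
r_2 = 75
cx_3 = 90
cy_3 = 85
r_3 = 60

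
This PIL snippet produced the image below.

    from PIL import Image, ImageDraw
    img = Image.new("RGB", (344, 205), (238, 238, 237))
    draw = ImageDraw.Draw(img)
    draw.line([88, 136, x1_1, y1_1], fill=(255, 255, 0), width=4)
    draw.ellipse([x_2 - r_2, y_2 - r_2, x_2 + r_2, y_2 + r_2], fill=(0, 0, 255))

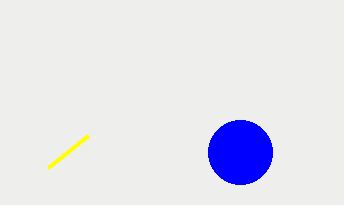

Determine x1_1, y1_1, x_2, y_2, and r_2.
x1_1 = 48
y1_1 = 168
x_2 = 240
y_2 = 152
r_2 = 32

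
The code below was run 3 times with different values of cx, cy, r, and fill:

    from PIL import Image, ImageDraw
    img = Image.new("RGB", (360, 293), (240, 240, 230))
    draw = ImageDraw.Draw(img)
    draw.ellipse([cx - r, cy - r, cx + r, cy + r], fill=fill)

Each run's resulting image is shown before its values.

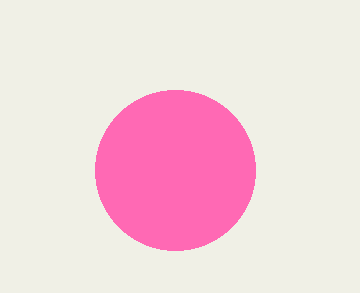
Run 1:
cx = 175, cy = 170, r = 80, fill = 'hotpink'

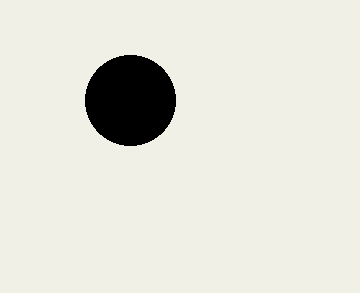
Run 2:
cx = 130
cy = 100
r = 45
fill = 'black'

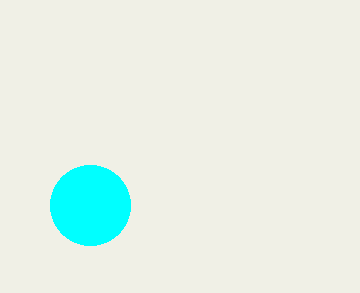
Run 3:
cx = 90
cy = 205
r = 40
fill = 'cyan'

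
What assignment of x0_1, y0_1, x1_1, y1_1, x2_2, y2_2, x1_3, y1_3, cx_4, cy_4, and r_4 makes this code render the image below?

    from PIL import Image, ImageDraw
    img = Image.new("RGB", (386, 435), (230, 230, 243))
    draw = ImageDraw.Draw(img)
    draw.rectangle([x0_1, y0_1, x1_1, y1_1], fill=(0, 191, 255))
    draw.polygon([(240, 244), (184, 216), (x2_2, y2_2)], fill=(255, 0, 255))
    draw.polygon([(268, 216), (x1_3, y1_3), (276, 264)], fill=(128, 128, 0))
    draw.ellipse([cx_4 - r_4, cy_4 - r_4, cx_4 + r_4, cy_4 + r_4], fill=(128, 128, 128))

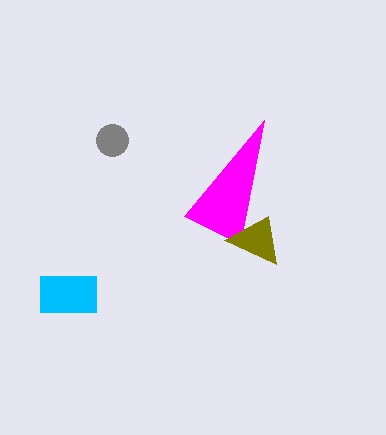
x0_1 = 40
y0_1 = 276
x1_1 = 96
y1_1 = 312
x2_2 = 264
y2_2 = 120
x1_3 = 224
y1_3 = 240
cx_4 = 112
cy_4 = 140
r_4 = 16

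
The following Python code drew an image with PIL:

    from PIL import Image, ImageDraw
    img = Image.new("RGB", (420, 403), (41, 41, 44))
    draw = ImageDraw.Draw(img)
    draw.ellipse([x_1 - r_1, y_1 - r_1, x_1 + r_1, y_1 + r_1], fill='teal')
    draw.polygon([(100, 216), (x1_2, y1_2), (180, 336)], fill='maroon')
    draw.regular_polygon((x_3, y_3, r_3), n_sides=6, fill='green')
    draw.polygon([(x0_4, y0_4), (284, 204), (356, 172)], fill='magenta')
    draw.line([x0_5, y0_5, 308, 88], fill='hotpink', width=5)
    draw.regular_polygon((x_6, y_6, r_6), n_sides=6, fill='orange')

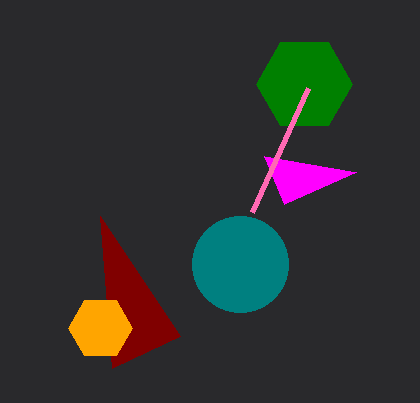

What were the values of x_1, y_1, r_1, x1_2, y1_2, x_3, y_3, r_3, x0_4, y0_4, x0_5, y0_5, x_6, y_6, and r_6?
x_1 = 240; y_1 = 264; r_1 = 48; x1_2 = 112; y1_2 = 368; x_3 = 304; y_3 = 84; r_3 = 48; x0_4 = 264; y0_4 = 156; x0_5 = 252; y0_5 = 212; x_6 = 100; y_6 = 328; r_6 = 32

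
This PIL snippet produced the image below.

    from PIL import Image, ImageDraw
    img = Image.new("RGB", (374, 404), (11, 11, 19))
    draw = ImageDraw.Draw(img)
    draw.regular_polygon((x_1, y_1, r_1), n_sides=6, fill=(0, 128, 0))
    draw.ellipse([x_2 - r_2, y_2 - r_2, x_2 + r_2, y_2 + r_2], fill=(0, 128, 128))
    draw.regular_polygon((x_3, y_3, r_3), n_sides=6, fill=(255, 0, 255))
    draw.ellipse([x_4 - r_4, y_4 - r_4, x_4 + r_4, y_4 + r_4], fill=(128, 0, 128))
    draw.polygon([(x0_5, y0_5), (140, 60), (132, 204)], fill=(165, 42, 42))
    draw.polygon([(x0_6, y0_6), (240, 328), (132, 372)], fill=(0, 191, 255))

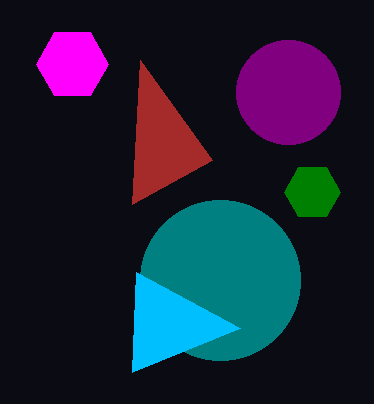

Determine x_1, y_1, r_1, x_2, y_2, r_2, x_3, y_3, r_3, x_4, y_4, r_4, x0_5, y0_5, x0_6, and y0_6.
x_1 = 312; y_1 = 192; r_1 = 28; x_2 = 220; y_2 = 280; r_2 = 80; x_3 = 72; y_3 = 64; r_3 = 36; x_4 = 288; y_4 = 92; r_4 = 52; x0_5 = 212; y0_5 = 160; x0_6 = 136; y0_6 = 272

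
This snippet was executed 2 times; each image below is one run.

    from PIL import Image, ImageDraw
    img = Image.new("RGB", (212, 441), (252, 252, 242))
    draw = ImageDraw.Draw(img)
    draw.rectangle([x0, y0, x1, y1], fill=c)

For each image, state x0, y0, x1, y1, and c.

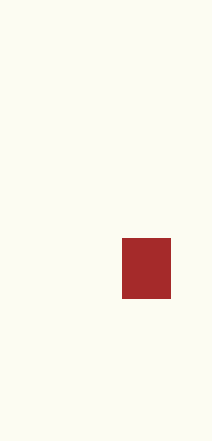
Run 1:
x0 = 122; y0 = 238; x1 = 170; y1 = 298; c = 'brown'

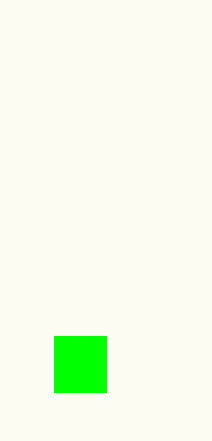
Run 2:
x0 = 54
y0 = 336
x1 = 106
y1 = 392
c = 'lime'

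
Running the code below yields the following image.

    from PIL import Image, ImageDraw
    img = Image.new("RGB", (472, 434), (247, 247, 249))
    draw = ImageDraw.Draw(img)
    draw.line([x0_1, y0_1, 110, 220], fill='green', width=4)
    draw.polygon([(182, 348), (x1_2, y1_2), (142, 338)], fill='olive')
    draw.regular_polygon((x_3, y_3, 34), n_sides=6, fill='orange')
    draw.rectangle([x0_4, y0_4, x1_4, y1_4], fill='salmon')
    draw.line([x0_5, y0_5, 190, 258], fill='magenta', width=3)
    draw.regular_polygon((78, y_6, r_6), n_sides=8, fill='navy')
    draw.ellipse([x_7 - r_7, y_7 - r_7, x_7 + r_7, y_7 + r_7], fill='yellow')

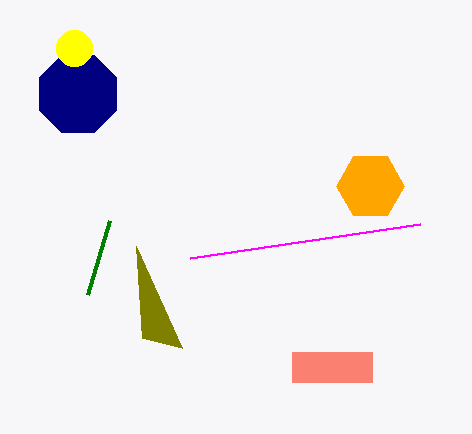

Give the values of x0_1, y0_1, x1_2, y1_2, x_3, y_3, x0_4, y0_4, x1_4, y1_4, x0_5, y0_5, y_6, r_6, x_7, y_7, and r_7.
x0_1 = 88, y0_1 = 294, x1_2 = 136, y1_2 = 246, x_3 = 370, y_3 = 186, x0_4 = 292, y0_4 = 352, x1_4 = 372, y1_4 = 382, x0_5 = 420, y0_5 = 224, y_6 = 94, r_6 = 42, x_7 = 74, y_7 = 48, r_7 = 18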